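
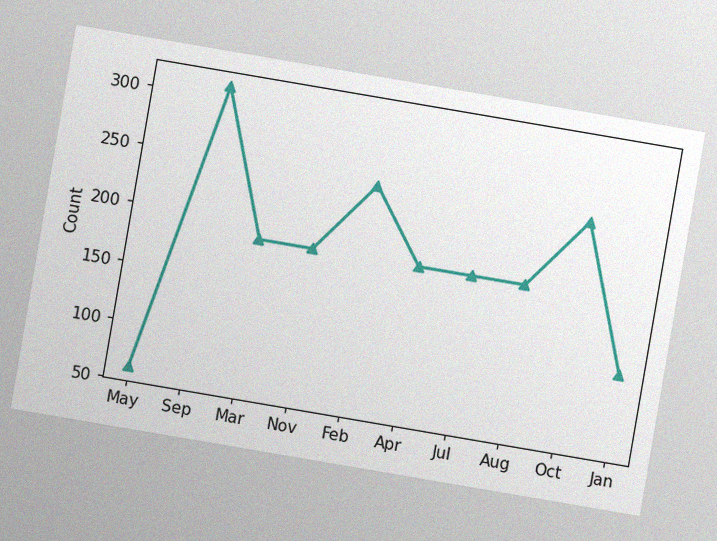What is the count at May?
62

The chart is tilted about 10° clockwise, with some photo noise. At May, the line is at 62.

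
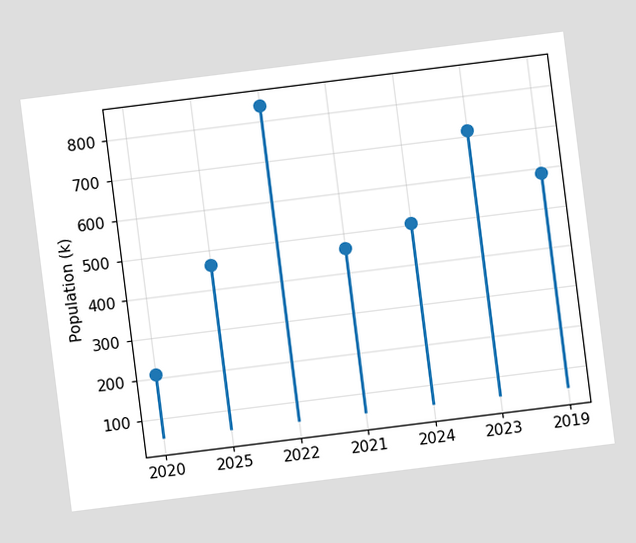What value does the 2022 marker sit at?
The chart is tilted about 7° counter-clockwise. The 2022 marker sits at 840k.

840k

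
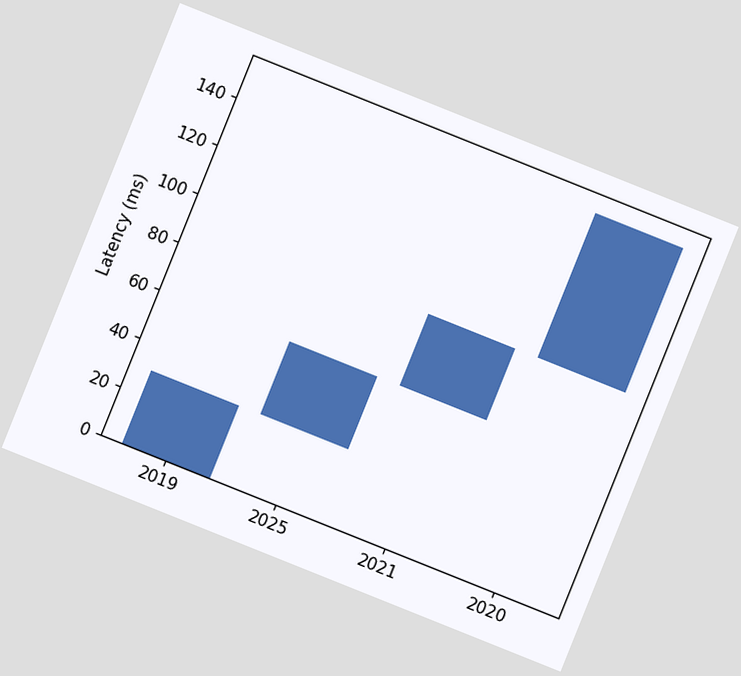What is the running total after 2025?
The chart is tilted about 22° clockwise. After 2025 the running total reaches 60ms.

60ms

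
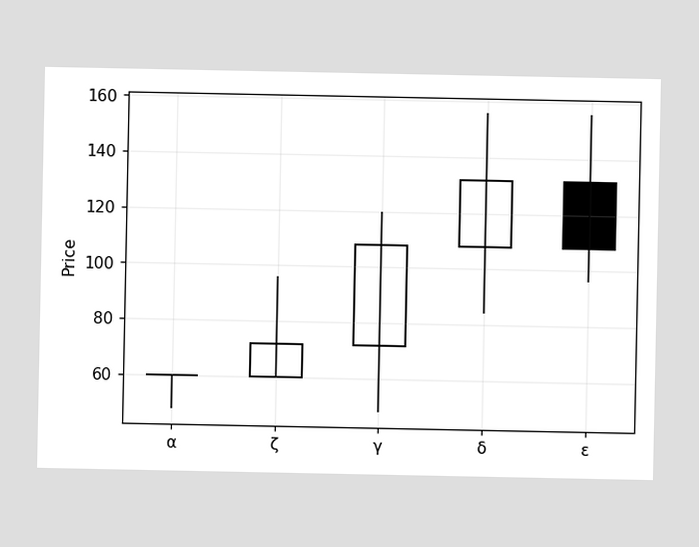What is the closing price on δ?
The δ candle closes at 132.

132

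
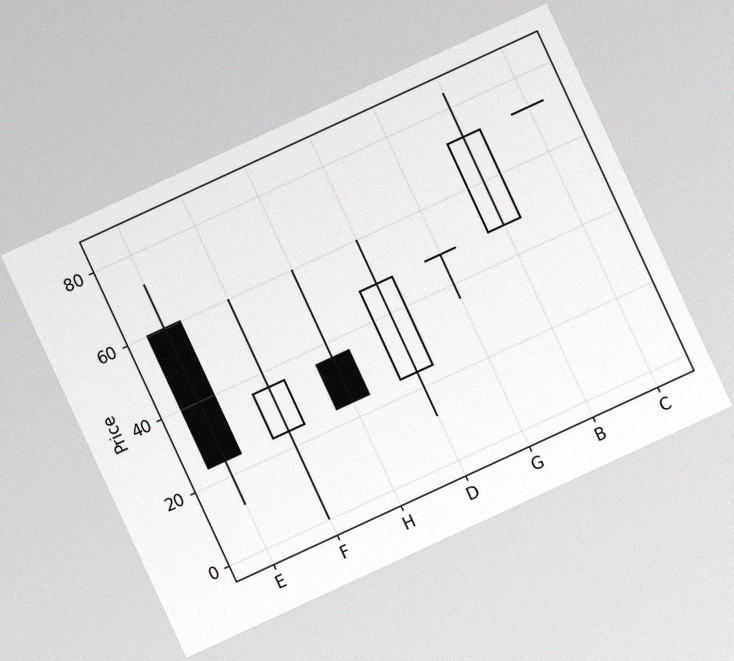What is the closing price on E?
The chart is tilted about 25° counter-clockwise, with some photo noise. The E candle closes at 24.

24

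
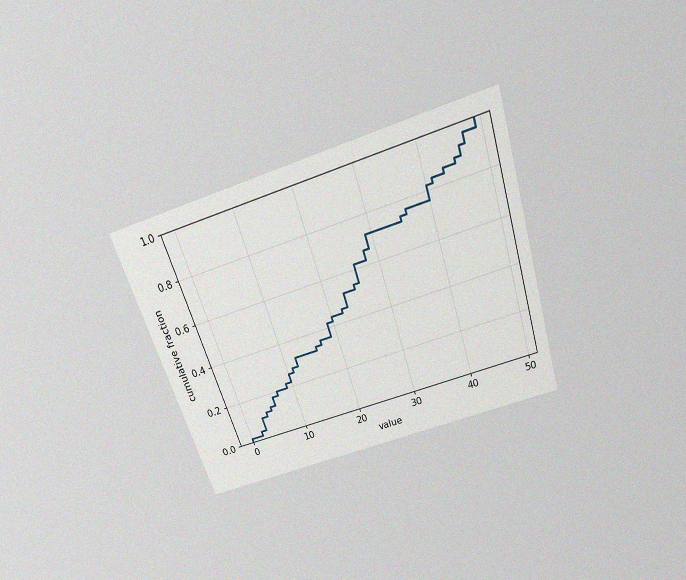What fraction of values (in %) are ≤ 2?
4%

The chart is tilted about 18° counter-clockwise and viewed slightly from above, with some photo noise. At x=2 the ECDF step is at 4%.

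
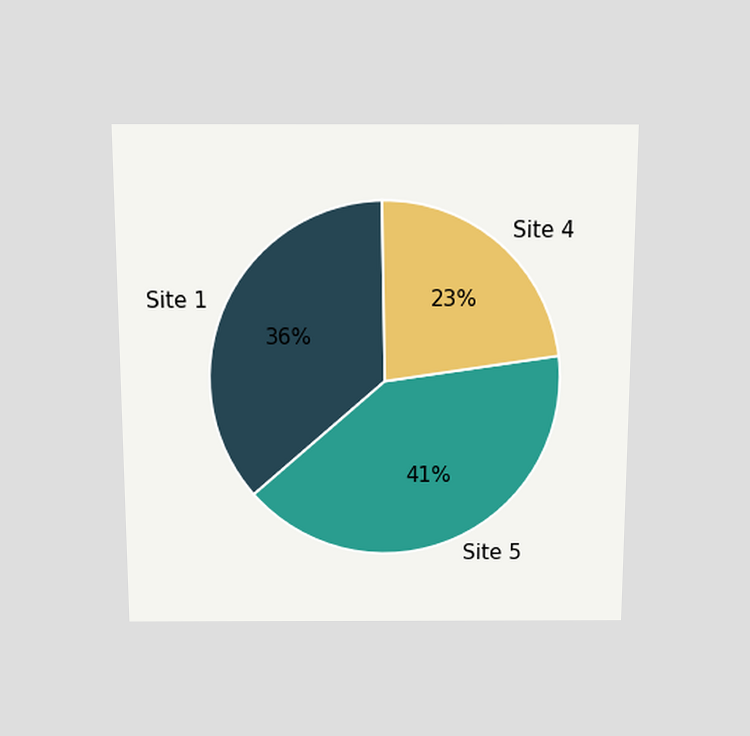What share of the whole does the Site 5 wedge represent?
41%

The chart is viewed slightly from above. The Site 5 slice takes up 41% of the pie.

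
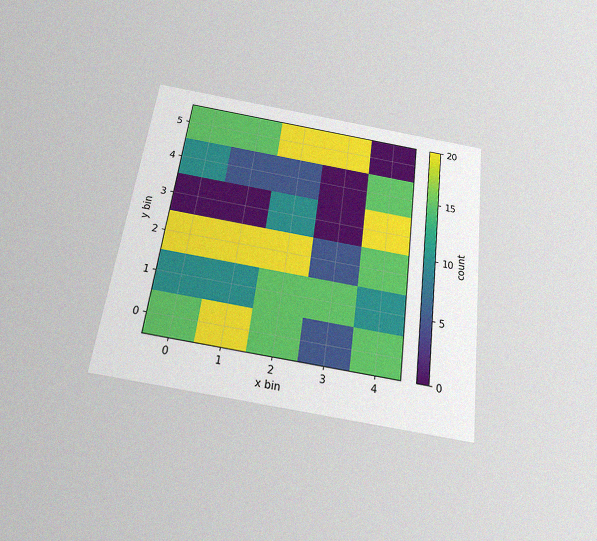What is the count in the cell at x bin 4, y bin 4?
15

The chart is tilted about 7° clockwise and viewed slightly from below, with some photo noise. Matching the cell (4, 4) against the colorbar gives 15.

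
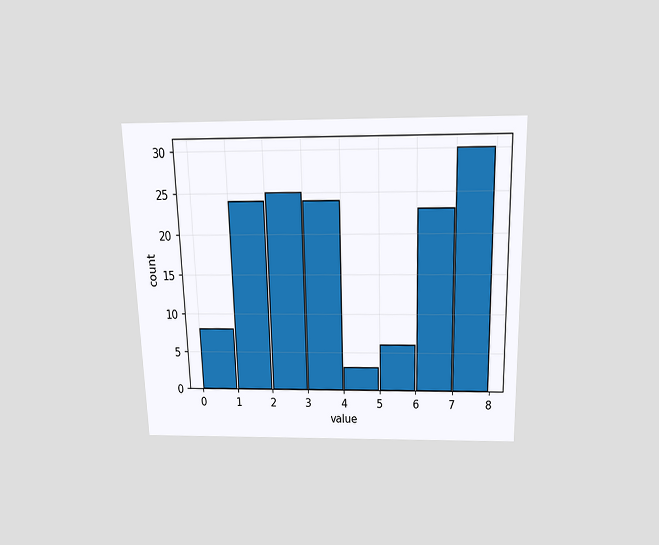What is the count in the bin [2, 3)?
The chart is viewed slightly from above. The [2, 3) bin has height 25.

25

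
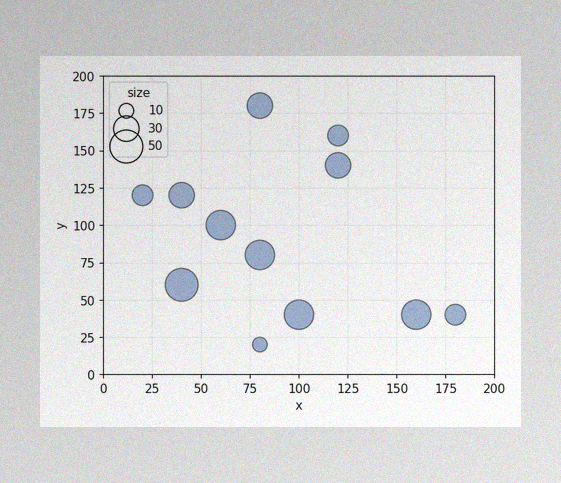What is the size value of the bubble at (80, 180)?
30

The image has some photo noise and uneven lighting. Matching the bubble at (80, 180) against the size legend gives 30.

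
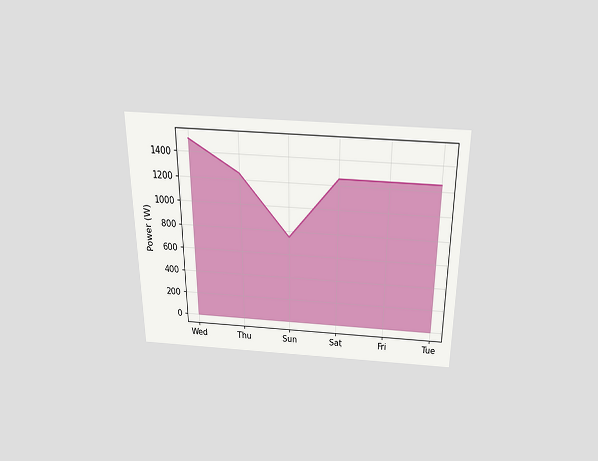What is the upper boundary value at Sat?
1250W

The chart is viewed slightly from above. At Sat the upper boundary is at 1250W.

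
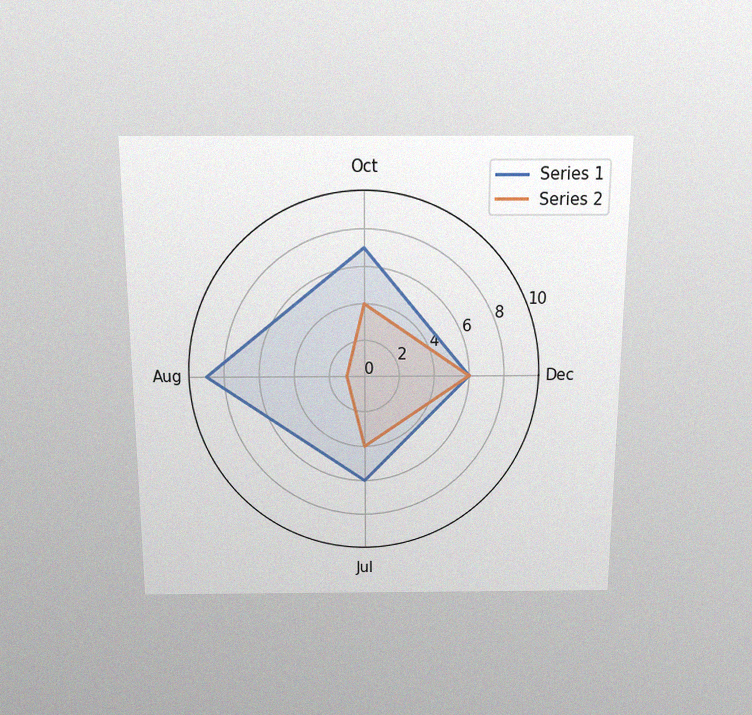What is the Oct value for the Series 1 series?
7

The chart is viewed slightly from above, with some photo noise. On the Oct axis, Series 1 reaches 7.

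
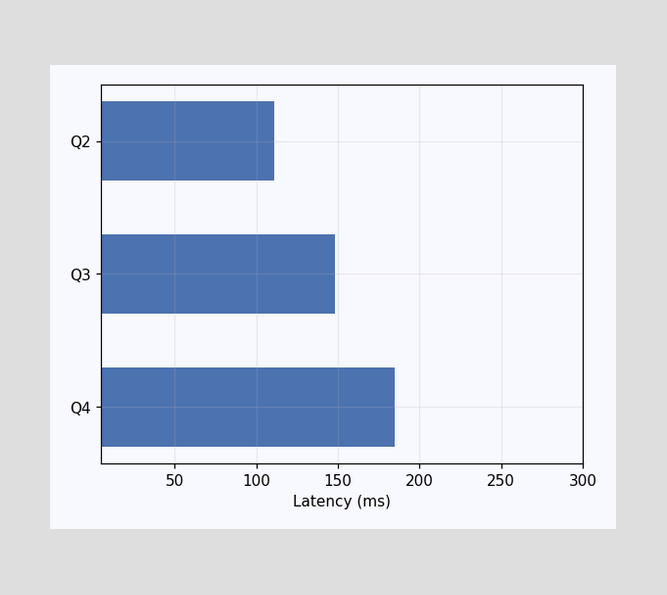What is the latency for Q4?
185ms

Reading along the chart's x-axis, the Q4 bar reaches 185ms.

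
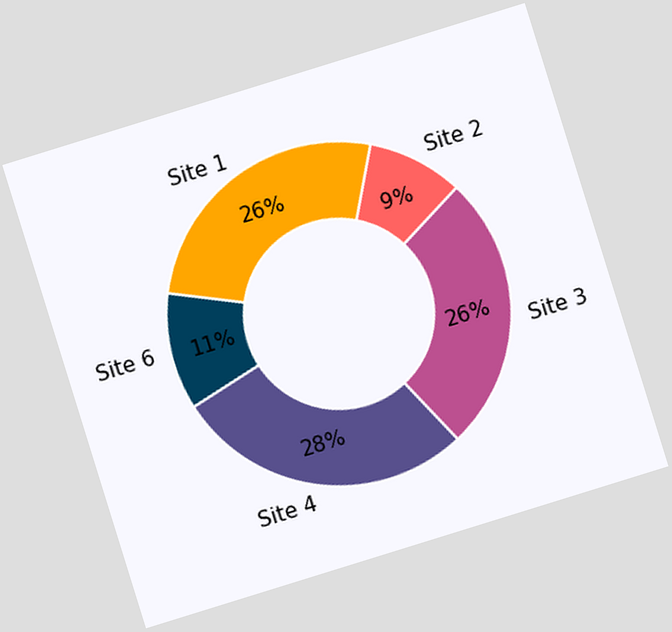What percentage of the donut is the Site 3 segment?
The chart is tilted about 17° counter-clockwise. The Site 3 segment takes up 26% of the ring.

26%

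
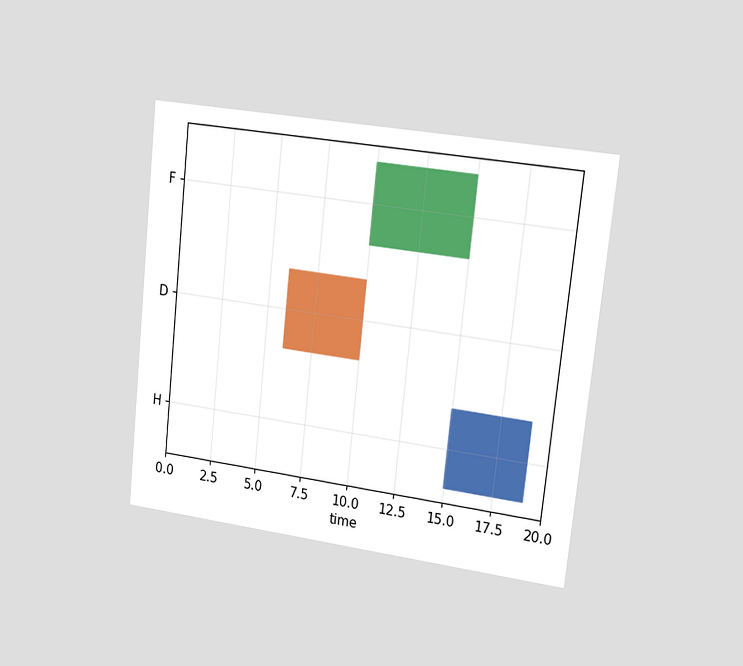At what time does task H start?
The chart is tilted about 6° clockwise and viewed slightly from the right. The H bar begins at t=15.

15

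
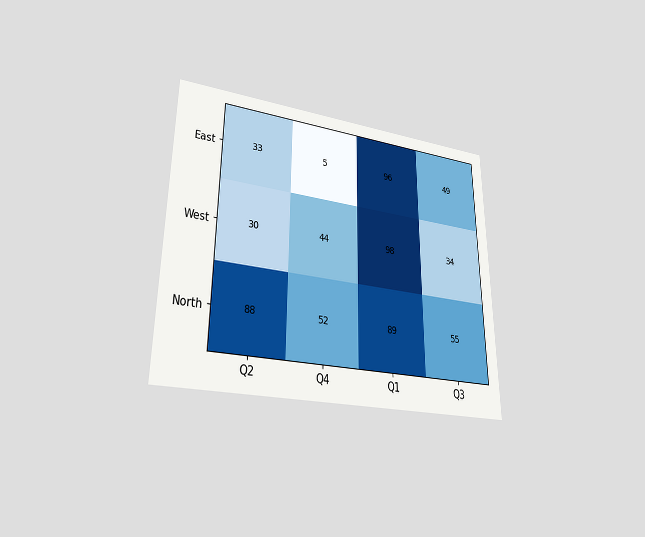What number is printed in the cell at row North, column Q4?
The chart is viewed at a slight angle. The (North, Q4) cell reads 52.

52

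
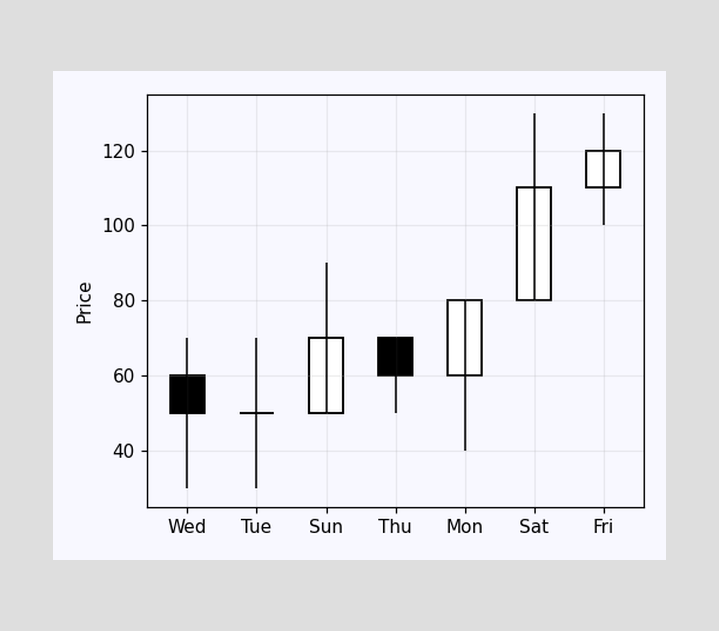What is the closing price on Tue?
The Tue candle closes at 50.

50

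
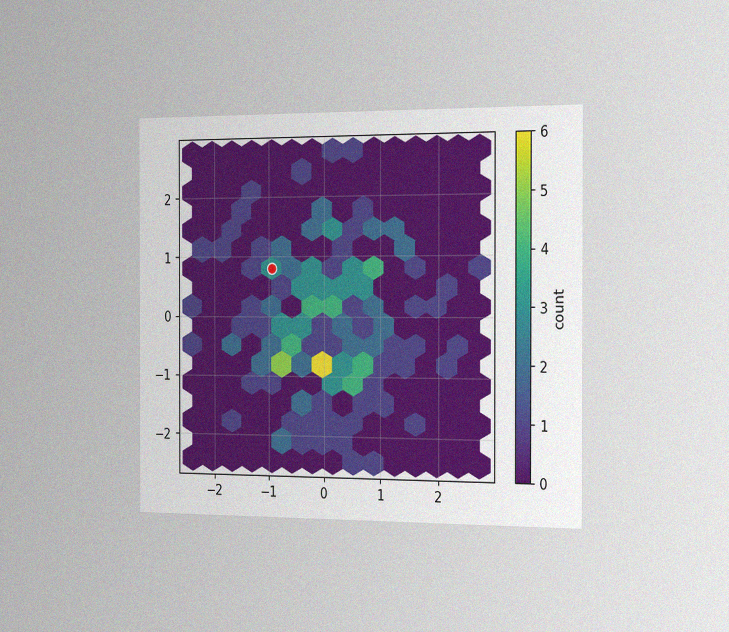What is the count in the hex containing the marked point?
3

The chart is viewed slightly from the right, with some photo noise. The marked hex reads 3 on the colorbar.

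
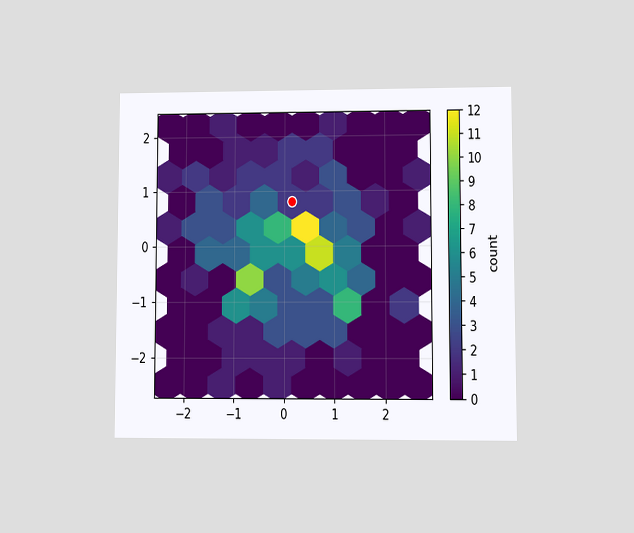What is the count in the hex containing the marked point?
The chart is viewed at a slight angle. The marked hex reads 2 on the colorbar.

2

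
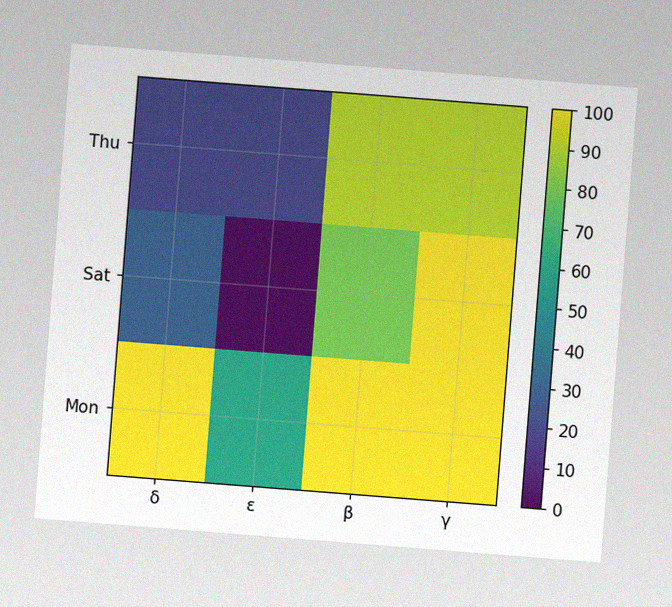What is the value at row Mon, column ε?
The chart is tilted about 4° clockwise, with some photo noise. Matching cell (Mon, ε) against the colorbar gives 60.

60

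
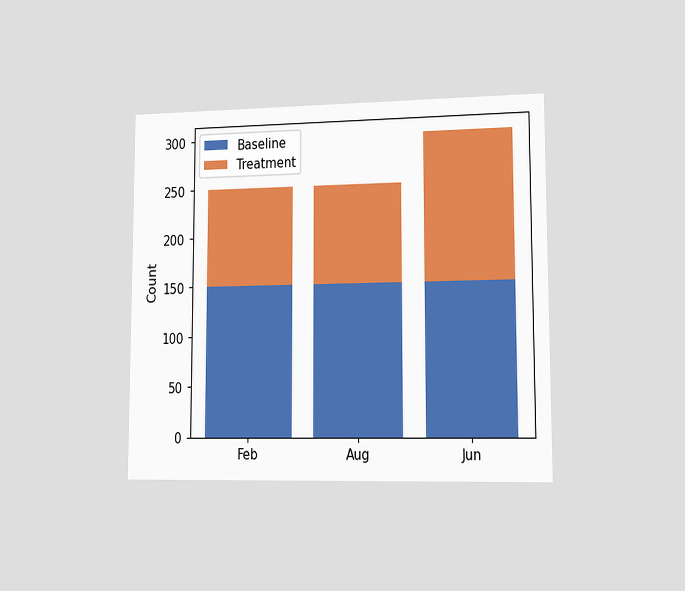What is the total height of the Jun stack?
The chart is viewed slightly from the right. The Jun stack's top reaches 300 on the y-axis.

300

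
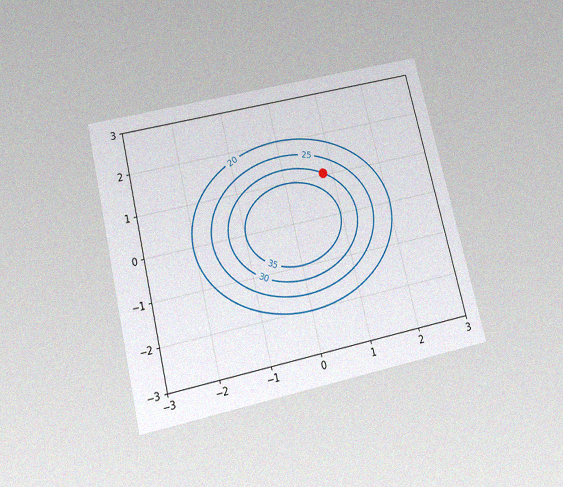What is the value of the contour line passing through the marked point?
The chart is tilted about 13° counter-clockwise and viewed slightly from below, with some photo noise. The marked point sits on the contour labelled 30.

30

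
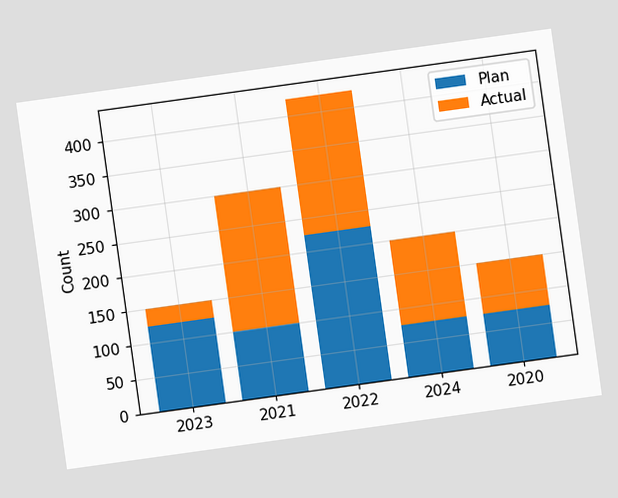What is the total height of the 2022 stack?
425

The chart is tilted about 8° counter-clockwise. The 2022 stack's top reaches 425 on the y-axis.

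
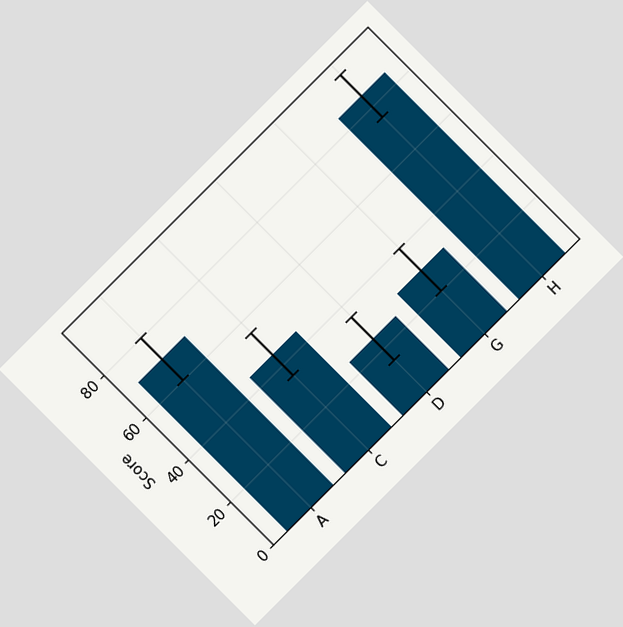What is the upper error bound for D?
35

The chart is tilted about 45° counter-clockwise. The D bar's upper whisker reaches 35.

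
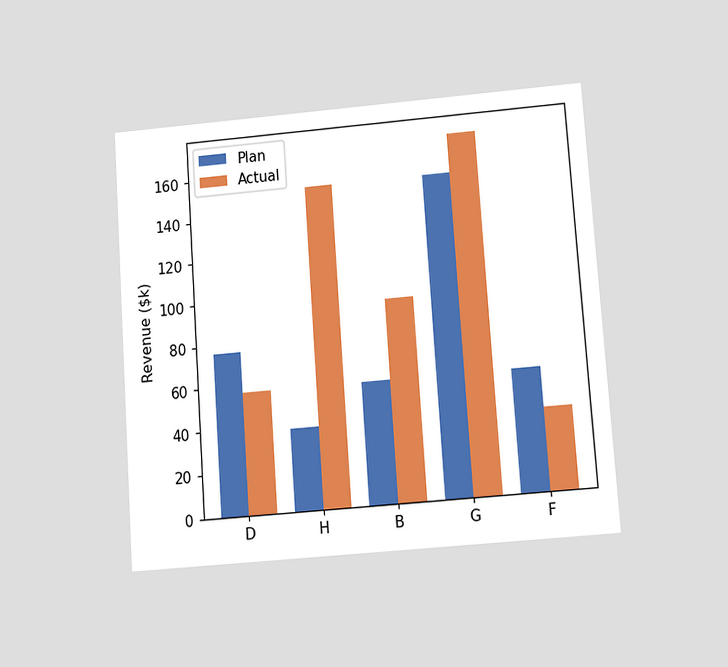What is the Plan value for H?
$38k

The chart is tilted about 4° counter-clockwise and viewed slightly from below. The Plan bar at H reaches $38k on the y-axis.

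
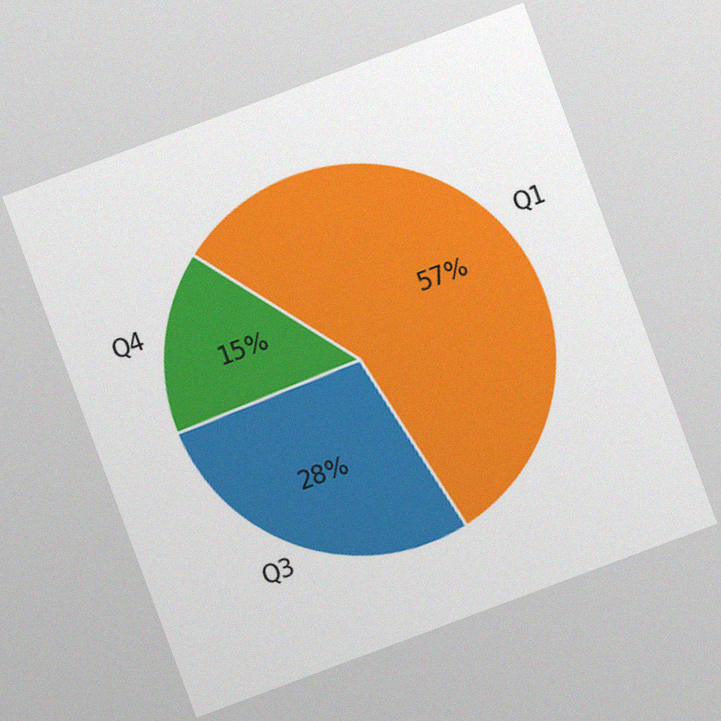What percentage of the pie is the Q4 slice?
15%

The chart is tilted about 20° counter-clockwise, with some photo noise. The Q4 slice takes up 15% of the pie.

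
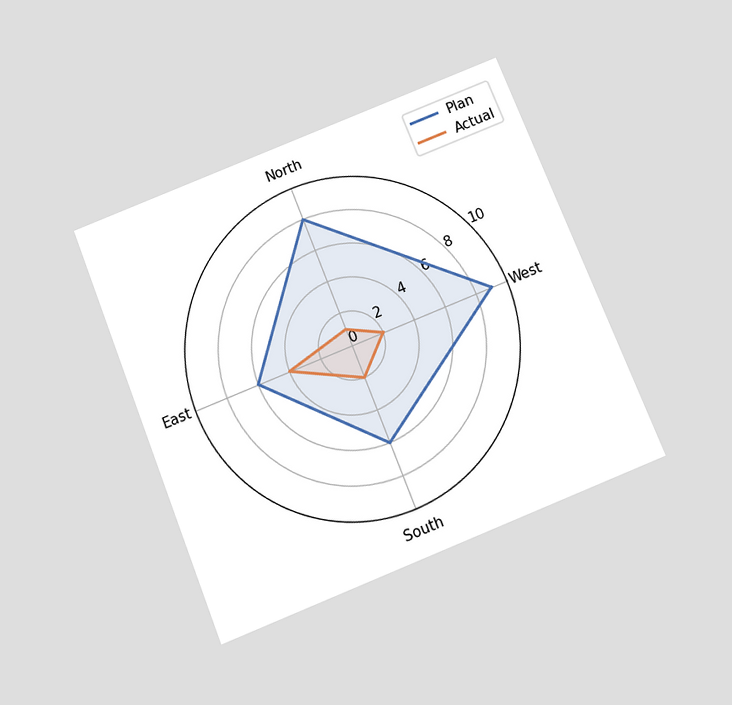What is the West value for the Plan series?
9

The chart is tilted about 22° counter-clockwise and viewed slightly from below. On the West axis, Plan reaches 9.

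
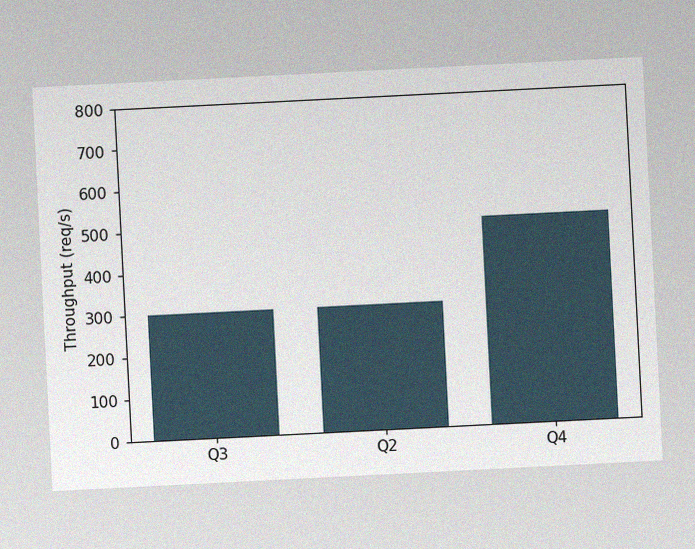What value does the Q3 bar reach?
The chart is tilted about 3° counter-clockwise, with some photo noise. Reading along the chart's y-axis, the Q3 bar reaches 300req/s.

300req/s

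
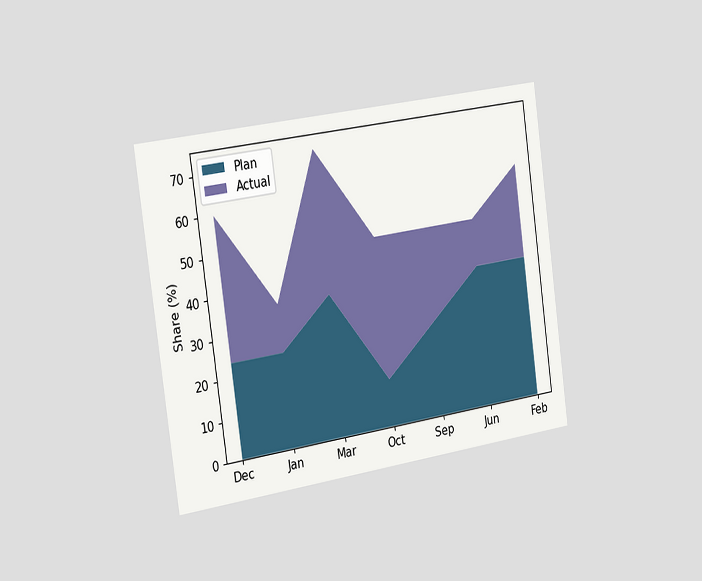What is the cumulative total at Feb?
60%

The chart is tilted about 8° counter-clockwise and viewed slightly from the left. The stacked total at Feb reaches 60%.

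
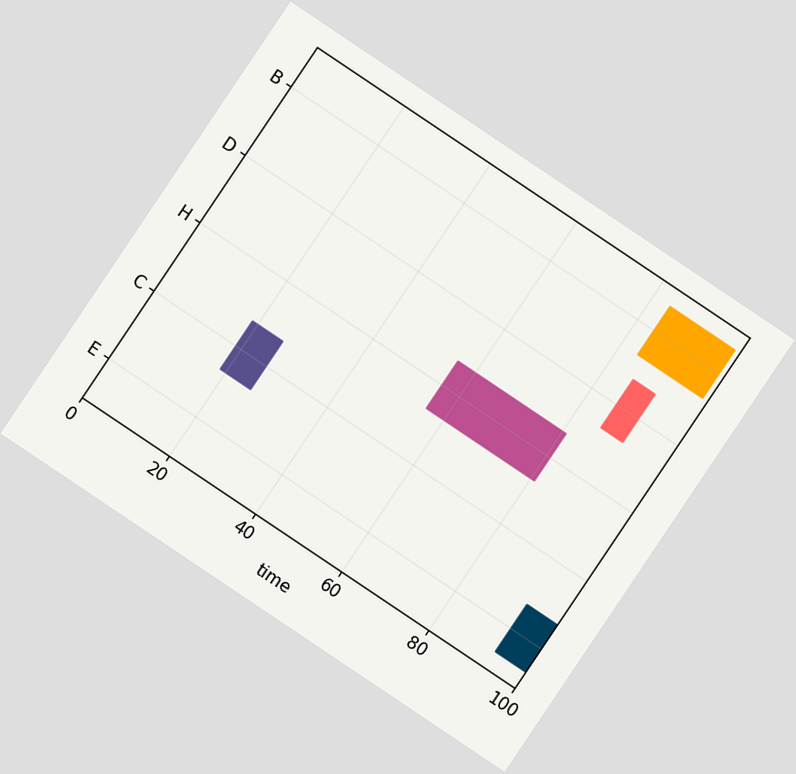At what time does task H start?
56

The chart is tilted about 34° clockwise. The H bar begins at t=56.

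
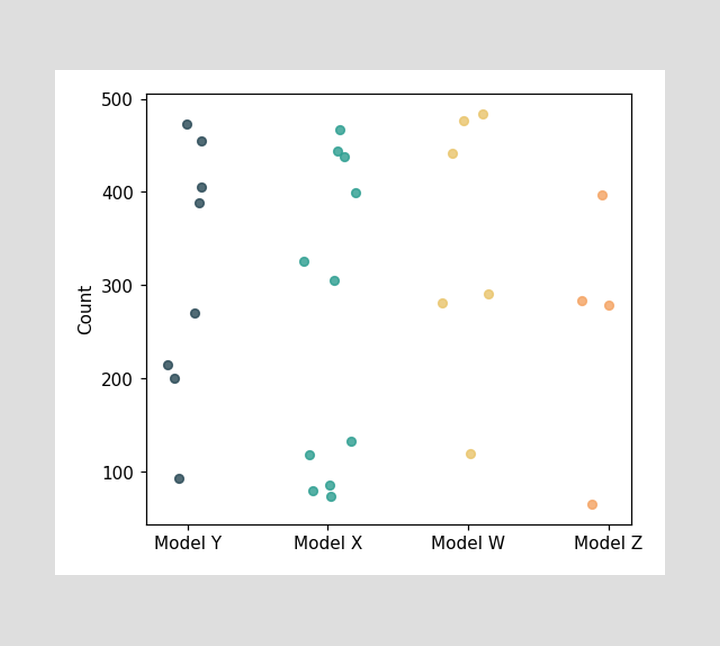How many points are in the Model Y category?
8

Counting the markers in the Model Y column gives 8.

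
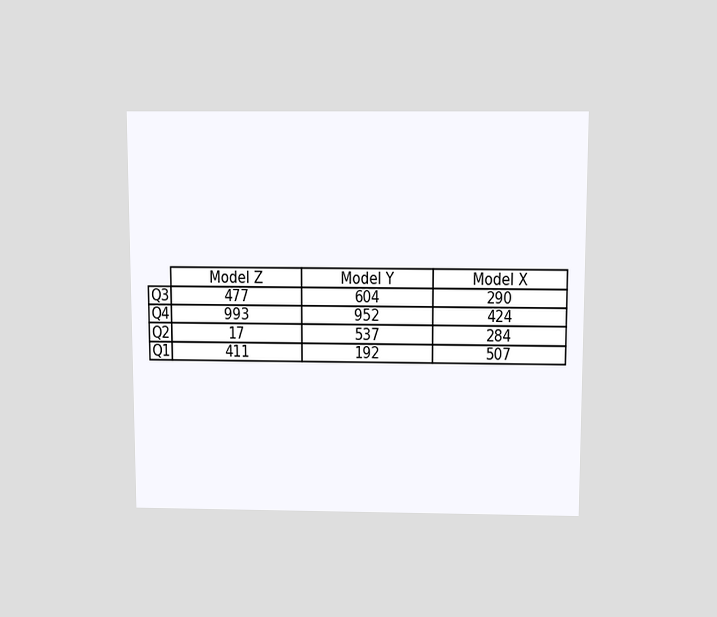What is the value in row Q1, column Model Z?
The chart is viewed slightly from above. The (Q1, Model Z) cell reads 411.

411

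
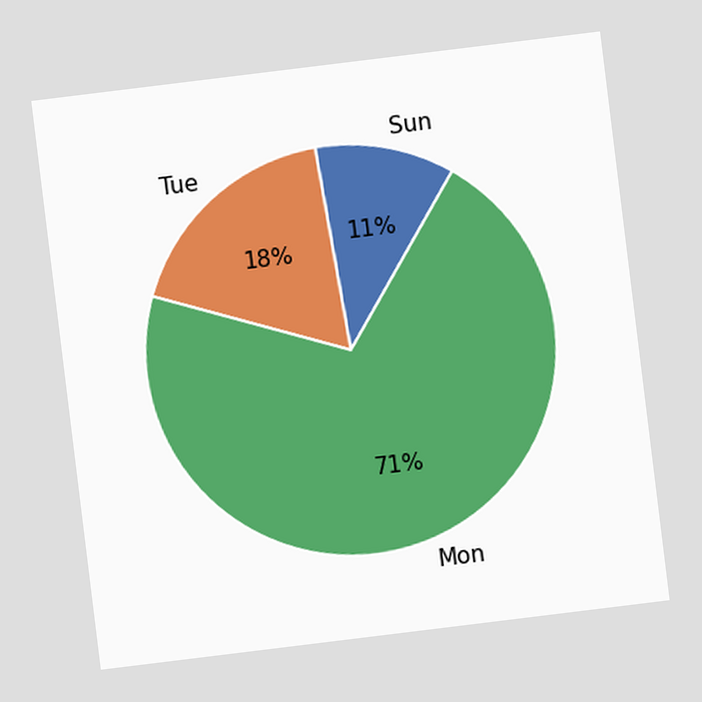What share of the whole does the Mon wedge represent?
71%

The chart is tilted about 7° counter-clockwise. The Mon slice takes up 71% of the pie.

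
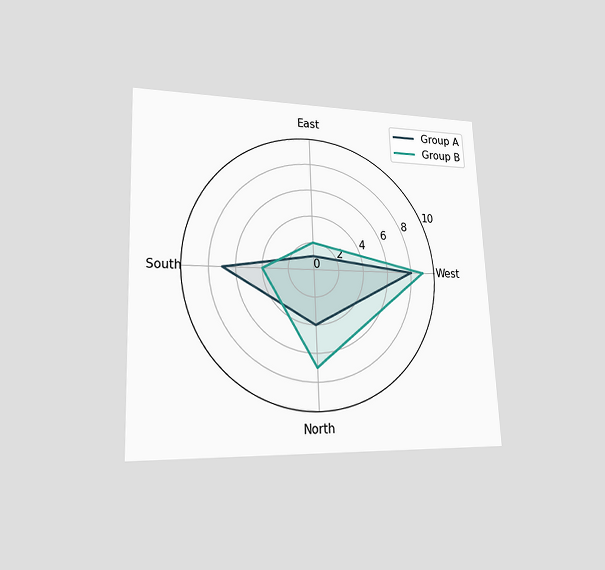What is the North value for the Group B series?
7

The chart is tilted about 2° counter-clockwise and viewed at a slight angle. On the North axis, Group B reaches 7.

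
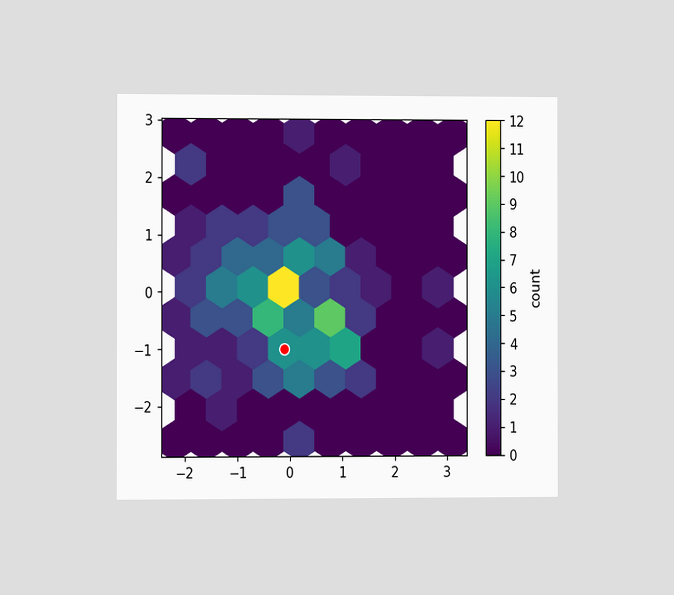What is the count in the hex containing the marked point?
The chart is viewed at a slight angle. The marked hex reads 6 on the colorbar.

6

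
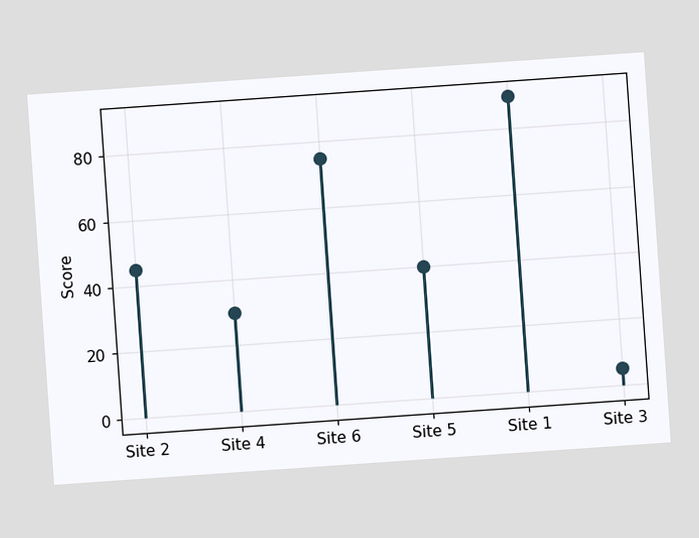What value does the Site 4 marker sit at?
The chart is tilted about 4° counter-clockwise. The Site 4 marker sits at 30.

30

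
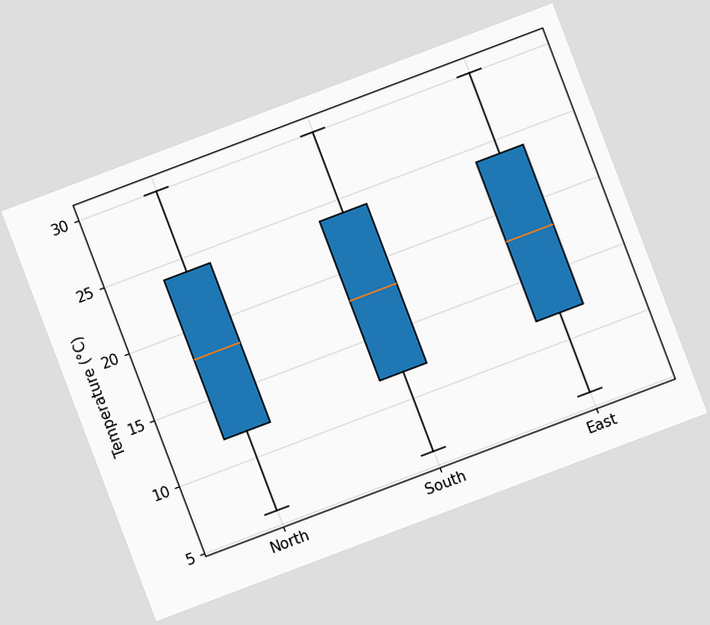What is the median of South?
The chart is tilted about 21° counter-clockwise. The median line in the South box sits at 18°C.

18°C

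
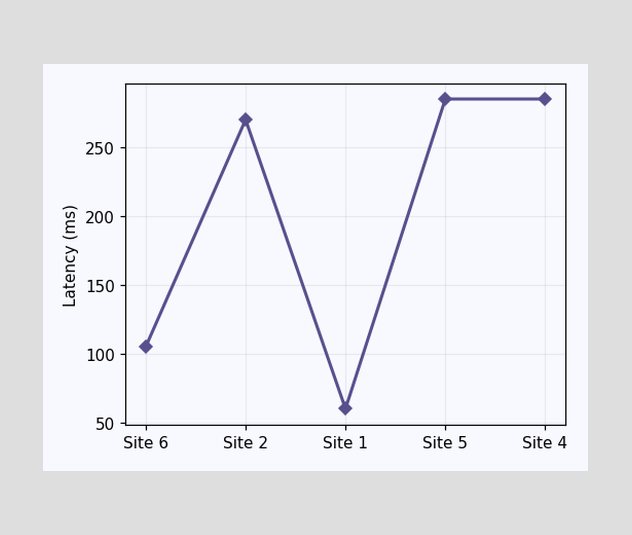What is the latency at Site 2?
At Site 2, the line is at 270ms.

270ms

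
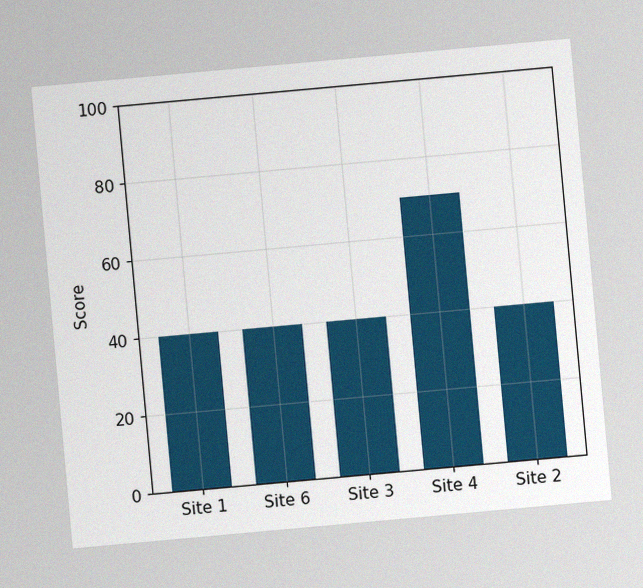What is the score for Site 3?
The chart is tilted about 5° counter-clockwise, with some photo noise. Reading along the chart's y-axis, the Site 3 bar reaches 40.

40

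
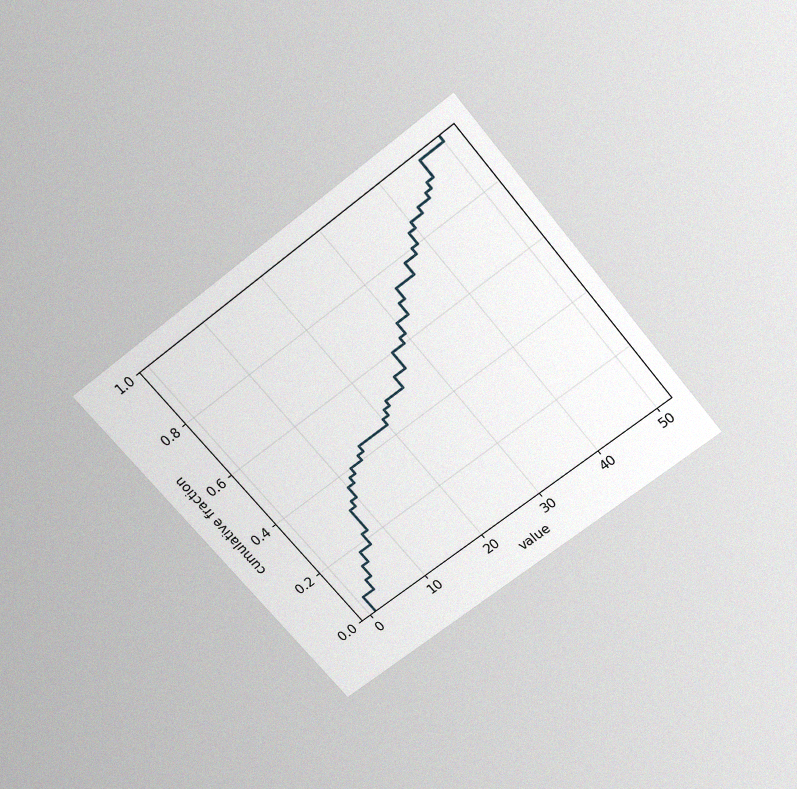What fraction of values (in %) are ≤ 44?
90%

The chart is tilted about 39° counter-clockwise and viewed slightly from above, with some photo noise. At x=44 the ECDF step is at 90%.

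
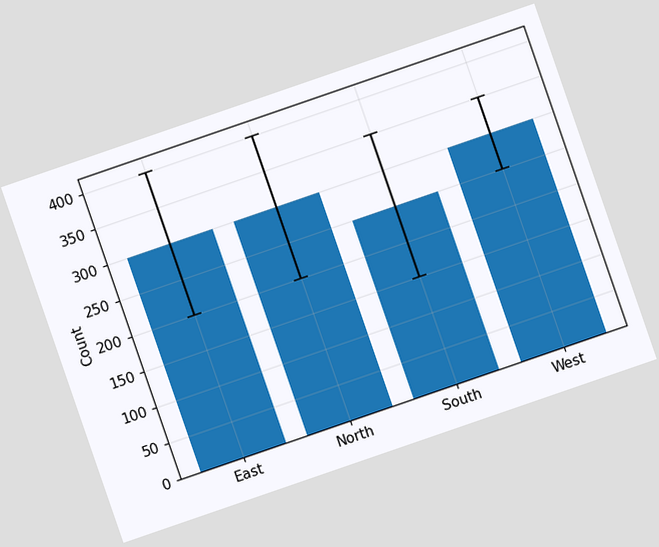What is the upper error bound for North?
The chart is tilted about 19° counter-clockwise. The North bar's upper whisker reaches 400.

400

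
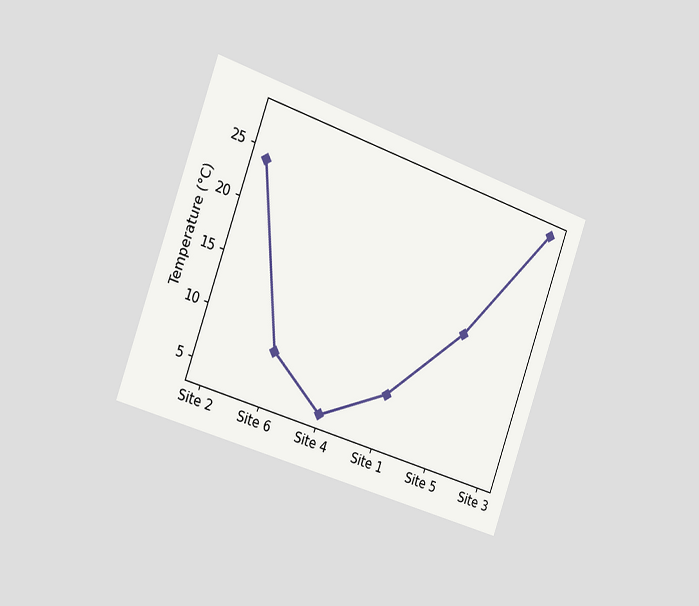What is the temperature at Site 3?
28°C

The chart is tilted about 20° clockwise and viewed slightly from the left. At Site 3, the line is at 28°C.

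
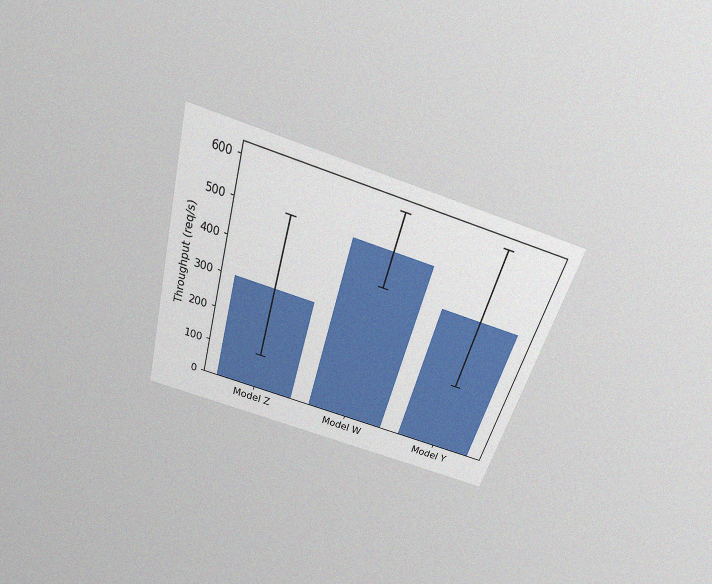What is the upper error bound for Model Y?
600req/s

The chart is tilted about 16° clockwise and viewed slightly from above, with some photo noise. The Model Y bar's upper whisker reaches 600req/s.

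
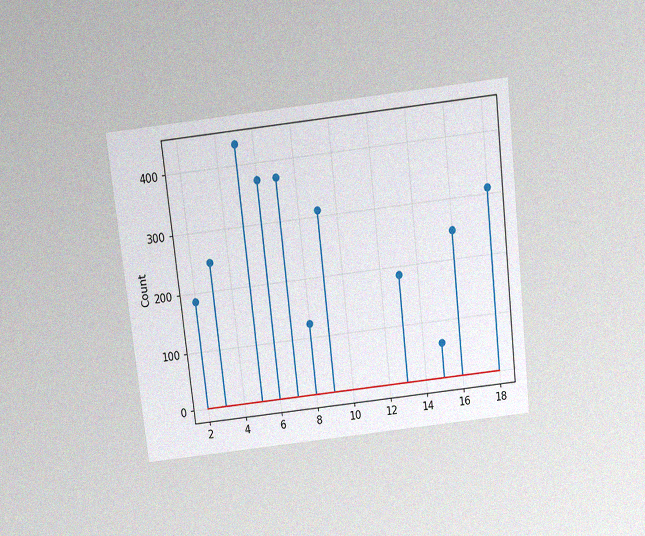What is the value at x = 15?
62

The chart is tilted about 7° counter-clockwise and viewed slightly from above, with some photo noise. The stem at x=15 reaches 62.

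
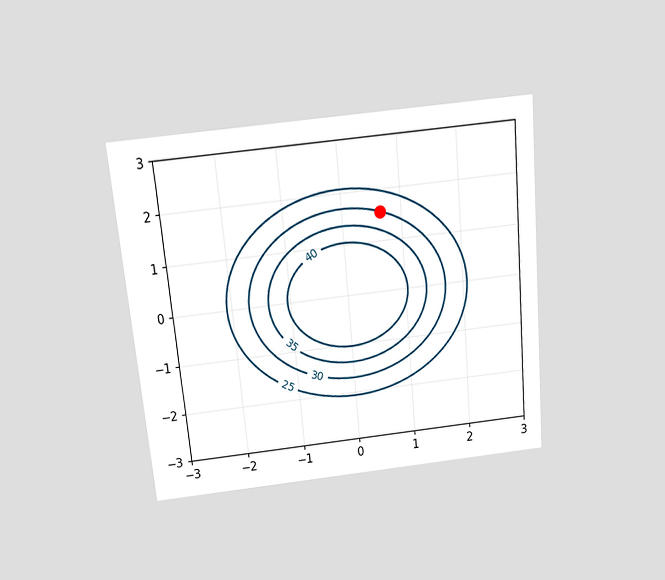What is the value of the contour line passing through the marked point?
The chart is tilted about 5° counter-clockwise and viewed slightly from above. The marked point sits on the contour labelled 30.

30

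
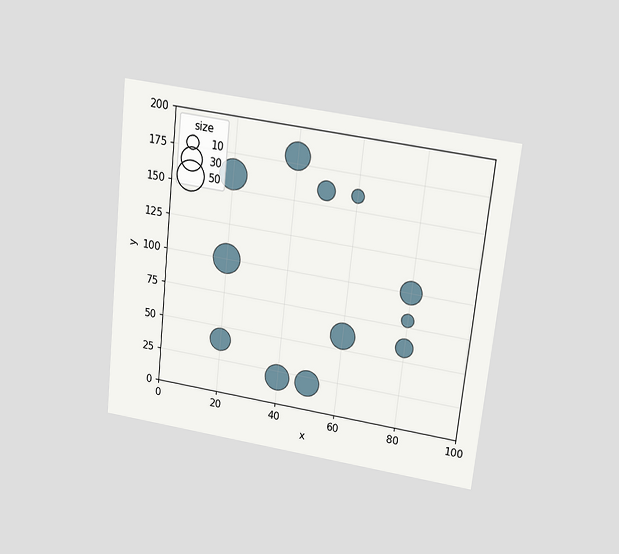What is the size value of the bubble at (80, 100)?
The chart is tilted about 6° clockwise and viewed slightly from above. Matching the bubble at (80, 100) against the size legend gives 30.

30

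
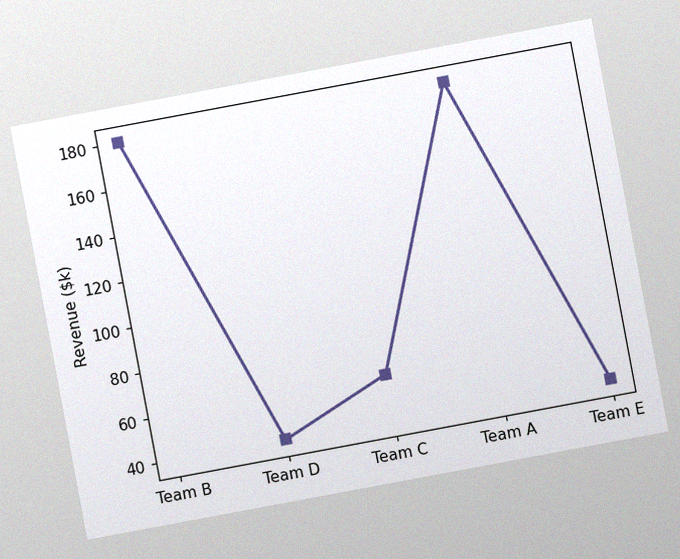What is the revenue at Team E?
The chart is tilted about 11° counter-clockwise, with some photo noise. At Team E, the line is at $40k.

$40k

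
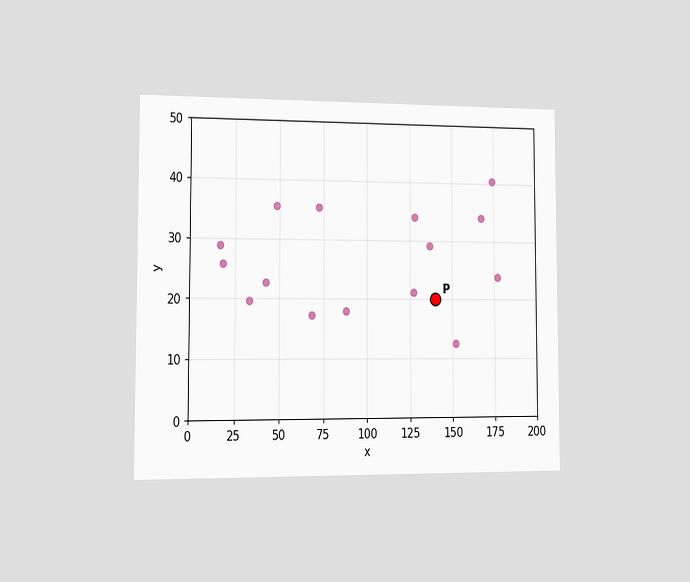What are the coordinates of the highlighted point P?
(140, 20)

The chart is viewed slightly from the left. Following the gridlines from P to each axis, P sits at (140, 20).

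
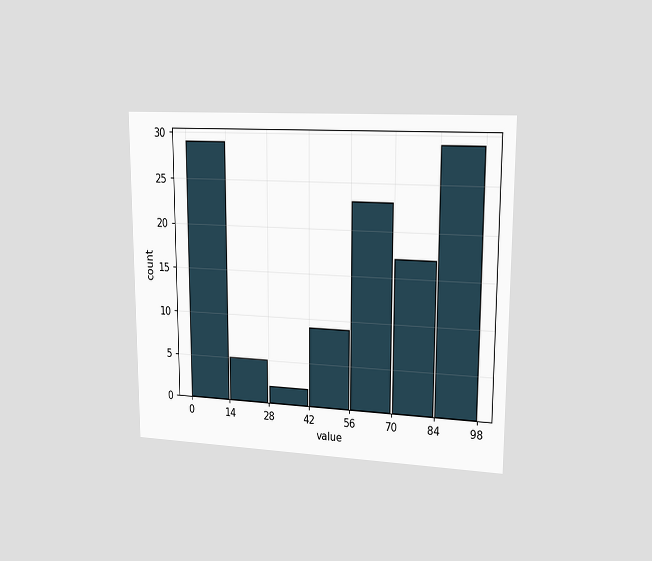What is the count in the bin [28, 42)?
2

The chart is viewed slightly from the right. The [28, 42) bin has height 2.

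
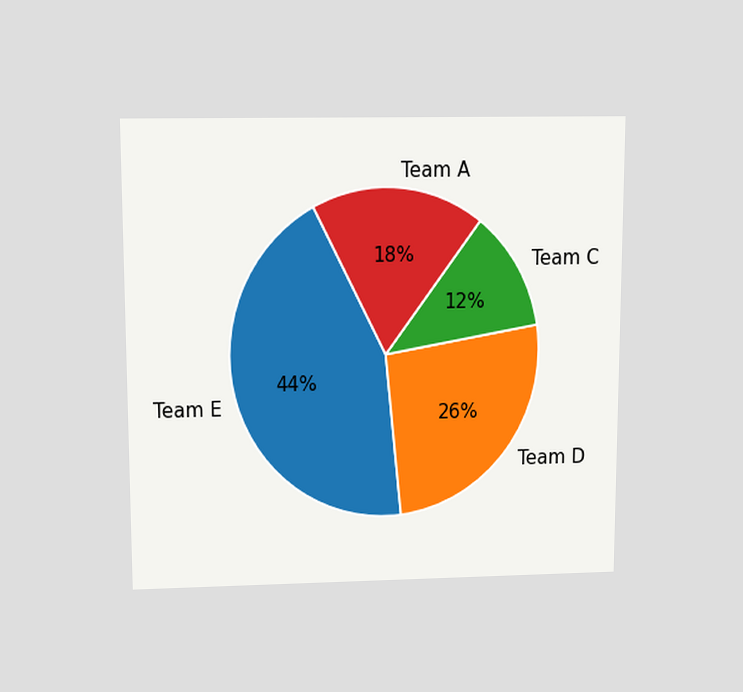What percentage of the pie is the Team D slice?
The chart is viewed slightly from above. The Team D slice takes up 26% of the pie.

26%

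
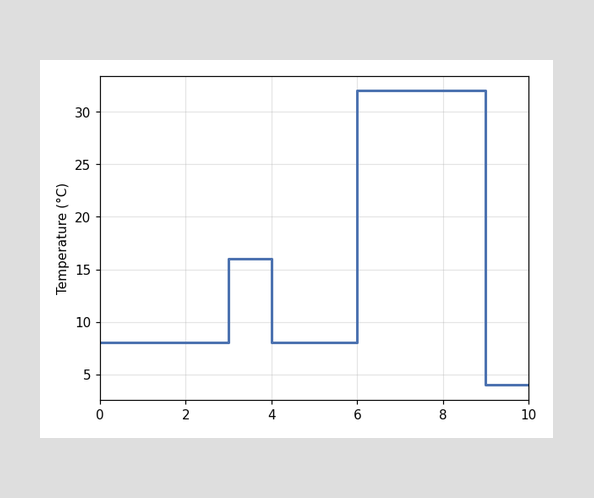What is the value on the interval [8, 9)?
32°C

On [8, 9) the step sits at 32°C.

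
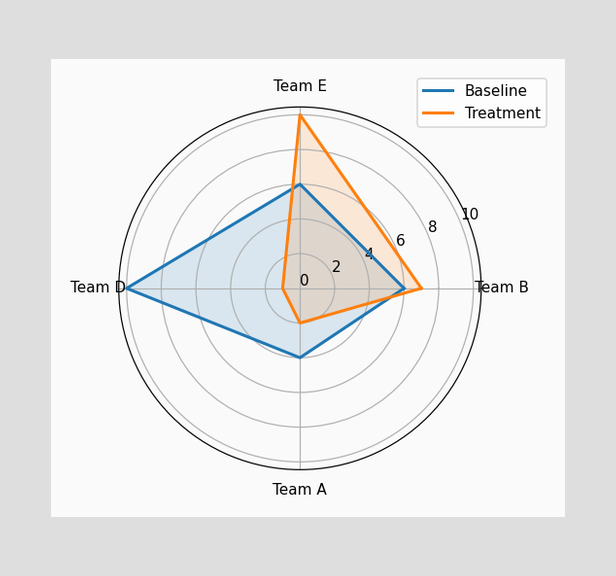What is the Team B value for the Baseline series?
On the Team B axis, Baseline reaches 6.

6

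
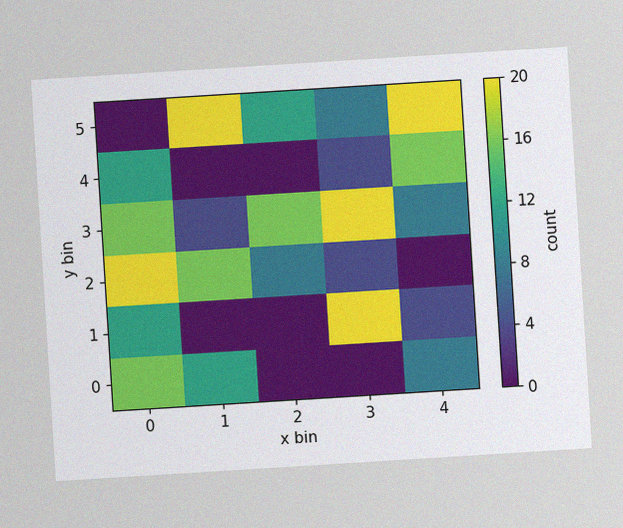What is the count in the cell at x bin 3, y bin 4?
4

The chart is tilted about 4° counter-clockwise, with some photo noise. Matching the cell (3, 4) against the colorbar gives 4.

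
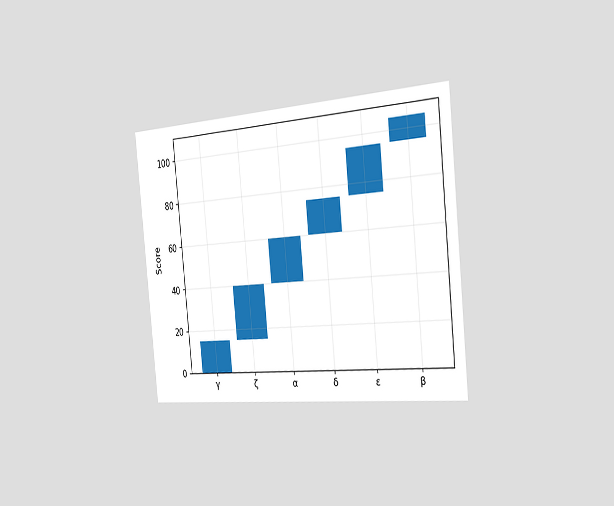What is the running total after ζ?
40

The chart is tilted about 6° counter-clockwise and viewed slightly from the right. After ζ the running total reaches 40.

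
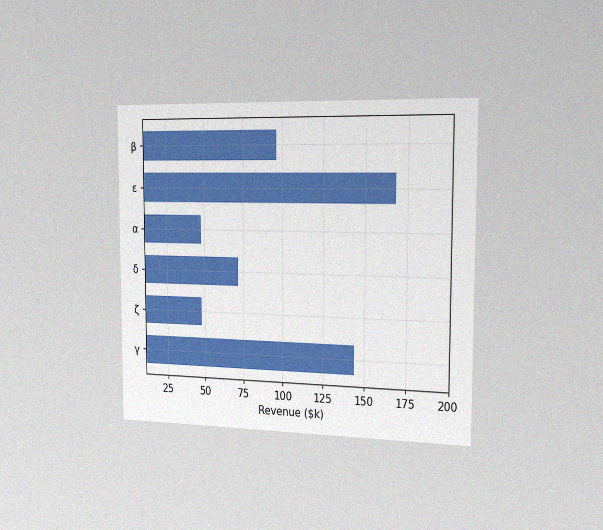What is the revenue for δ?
$72k

The chart is viewed slightly from the right, with some photo noise. Reading along the chart's x-axis, the δ bar reaches $72k.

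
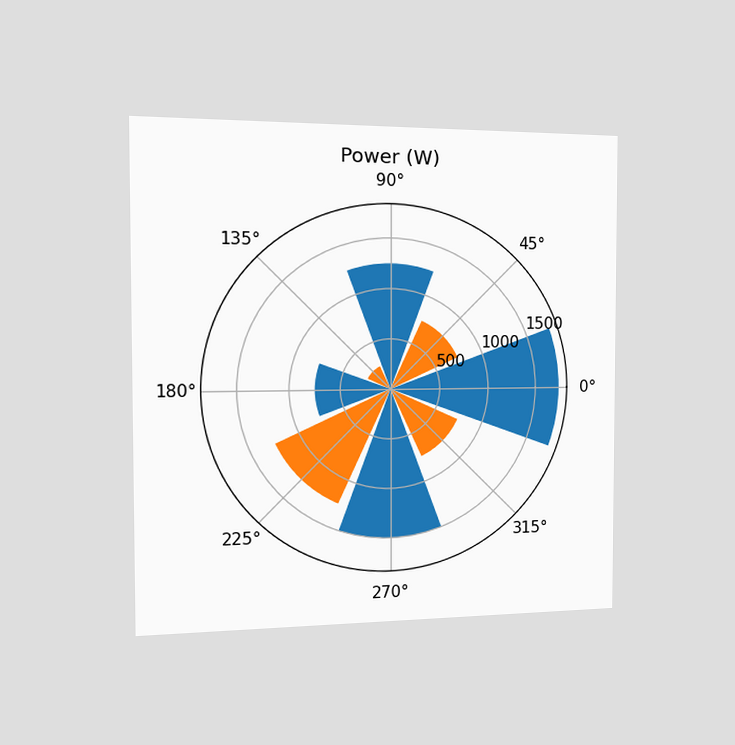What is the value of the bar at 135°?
The chart is viewed slightly from the left. The bar at 135° reaches 250W on the radial axis.

250W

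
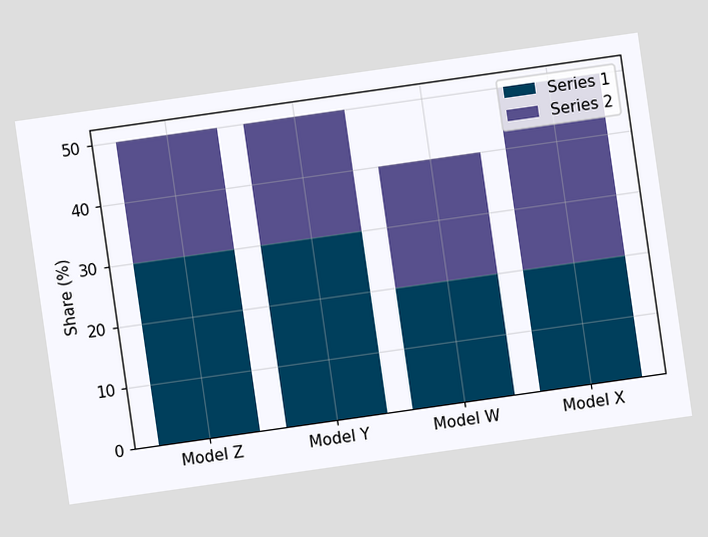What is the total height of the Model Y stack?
The chart is tilted about 8° counter-clockwise. The Model Y stack's top reaches 50% on the y-axis.

50%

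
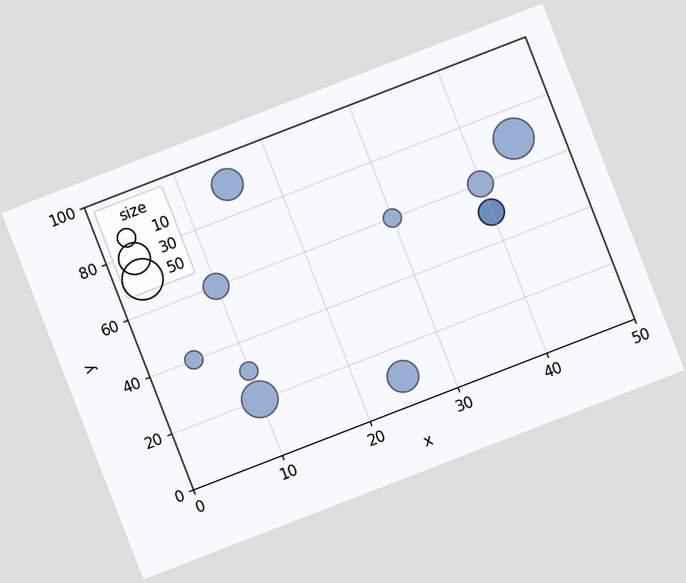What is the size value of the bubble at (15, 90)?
The chart is tilted about 21° counter-clockwise. Matching the bubble at (15, 90) against the size legend gives 30.

30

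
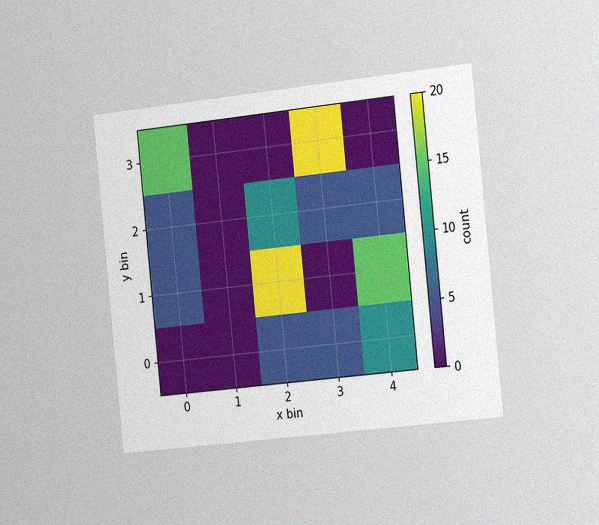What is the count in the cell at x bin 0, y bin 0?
0

The chart is tilted about 6° counter-clockwise and viewed slightly from the right, with some photo noise. Matching the cell (0, 0) against the colorbar gives 0.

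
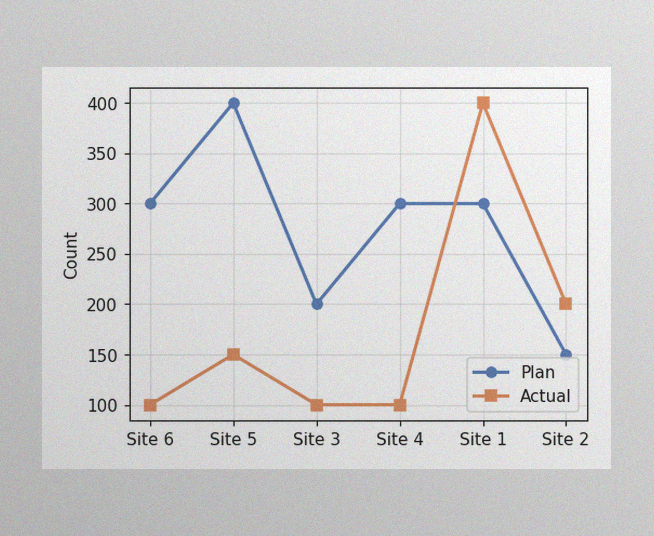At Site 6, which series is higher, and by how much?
Plan, by 200

The image has some photo noise and uneven lighting. At Site 6, Plan sits above the other line by 200.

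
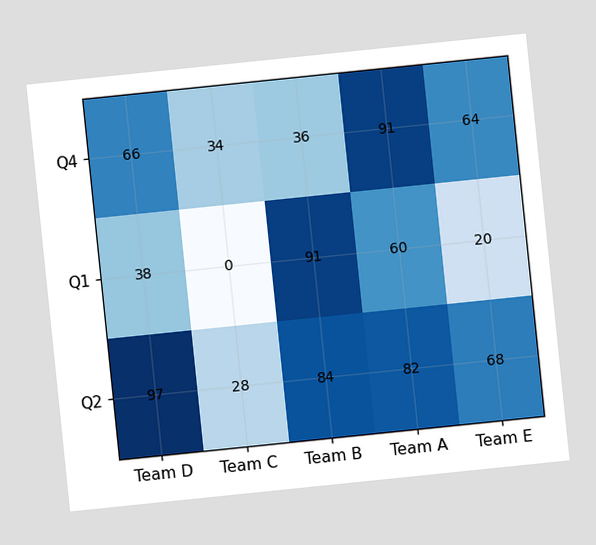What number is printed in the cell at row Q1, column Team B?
The chart is tilted about 6° counter-clockwise. The (Q1, Team B) cell reads 91.

91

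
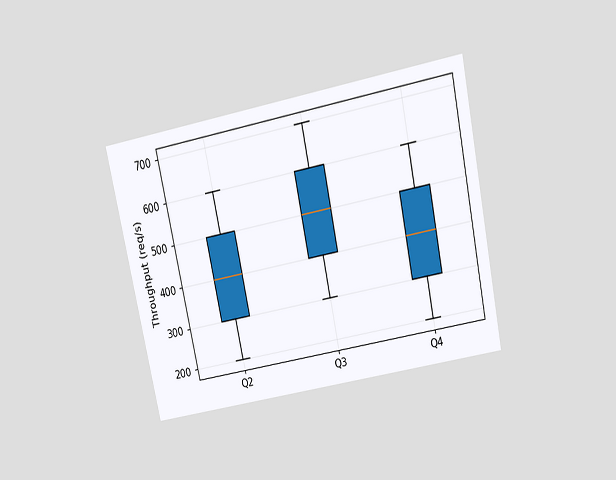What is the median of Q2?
The chart is tilted about 12° counter-clockwise and viewed slightly from above. The median line in the Q2 box sits at 400req/s.

400req/s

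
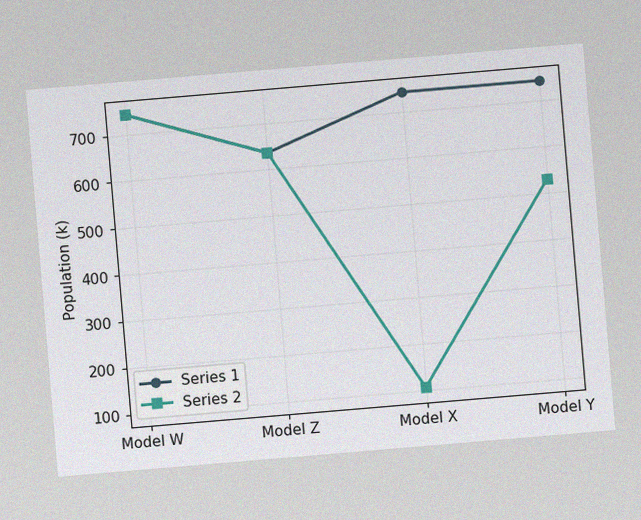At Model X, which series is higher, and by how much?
Series 1, by 636k

The chart is tilted about 5° counter-clockwise, with some photo noise. At Model X, Series 1 sits above the other line by 636k.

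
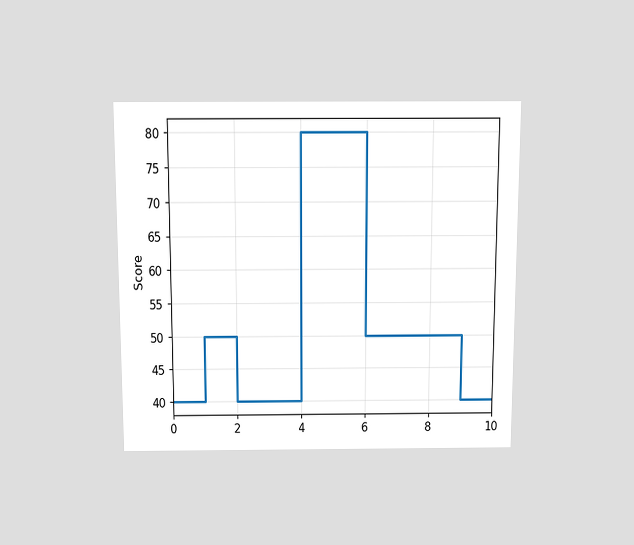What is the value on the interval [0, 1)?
The chart is viewed slightly from above. On [0, 1) the step sits at 40.

40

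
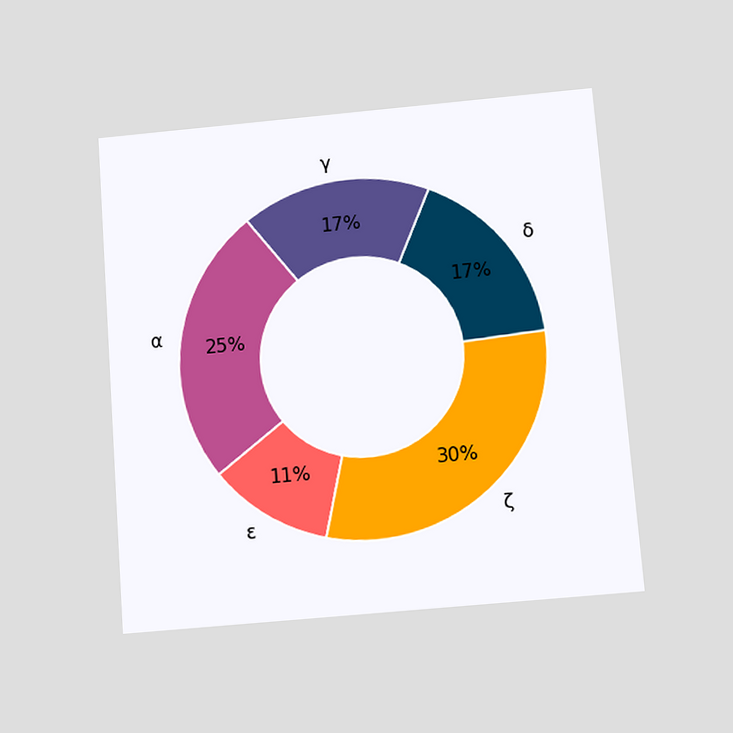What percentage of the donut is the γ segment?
The chart is tilted about 4° counter-clockwise and viewed slightly from below. The γ segment takes up 17% of the ring.

17%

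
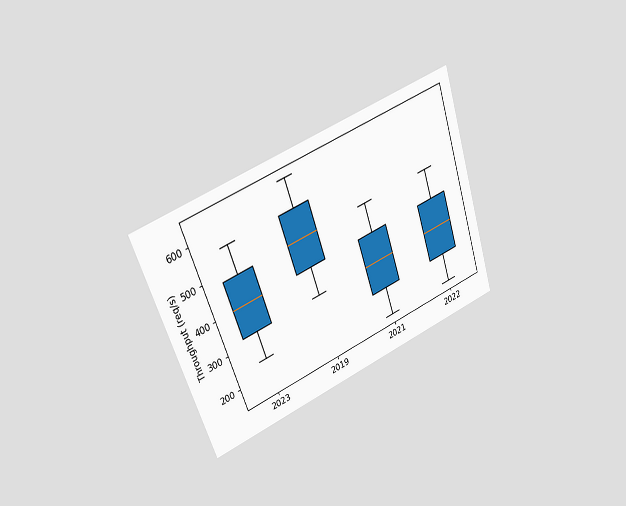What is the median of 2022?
The chart is tilted about 19° counter-clockwise and viewed at a slight angle. The median line in the 2022 box sits at 320req/s.

320req/s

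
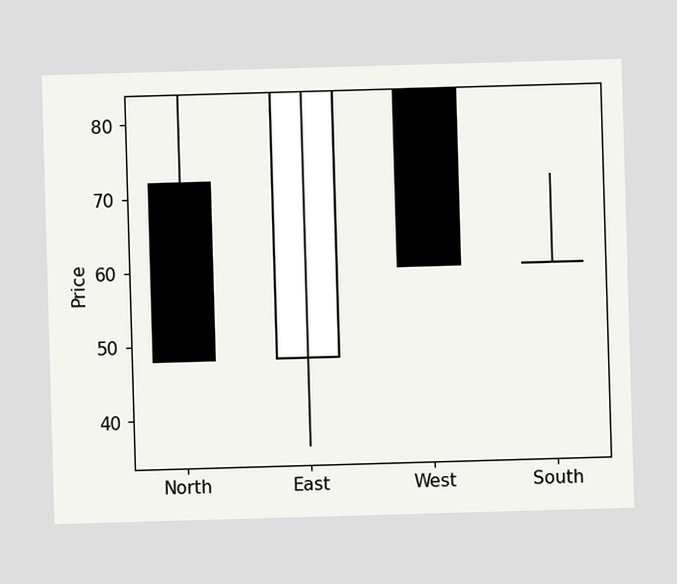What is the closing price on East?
84

The East candle closes at 84.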